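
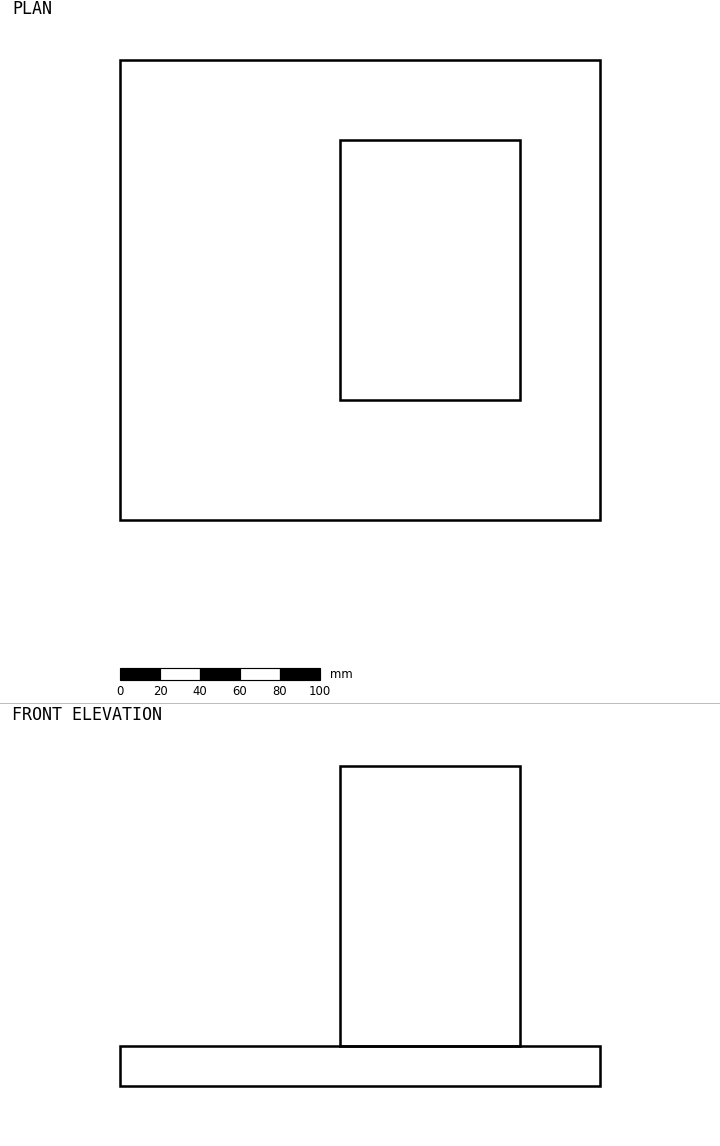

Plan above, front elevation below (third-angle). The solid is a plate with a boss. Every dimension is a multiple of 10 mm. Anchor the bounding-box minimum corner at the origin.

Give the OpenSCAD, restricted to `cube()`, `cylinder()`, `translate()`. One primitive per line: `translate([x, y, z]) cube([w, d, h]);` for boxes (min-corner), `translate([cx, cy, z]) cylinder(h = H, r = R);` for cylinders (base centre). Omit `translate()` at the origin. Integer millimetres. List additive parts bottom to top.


cube([240, 230, 20]);
translate([110, 60, 20]) cube([90, 130, 140]);


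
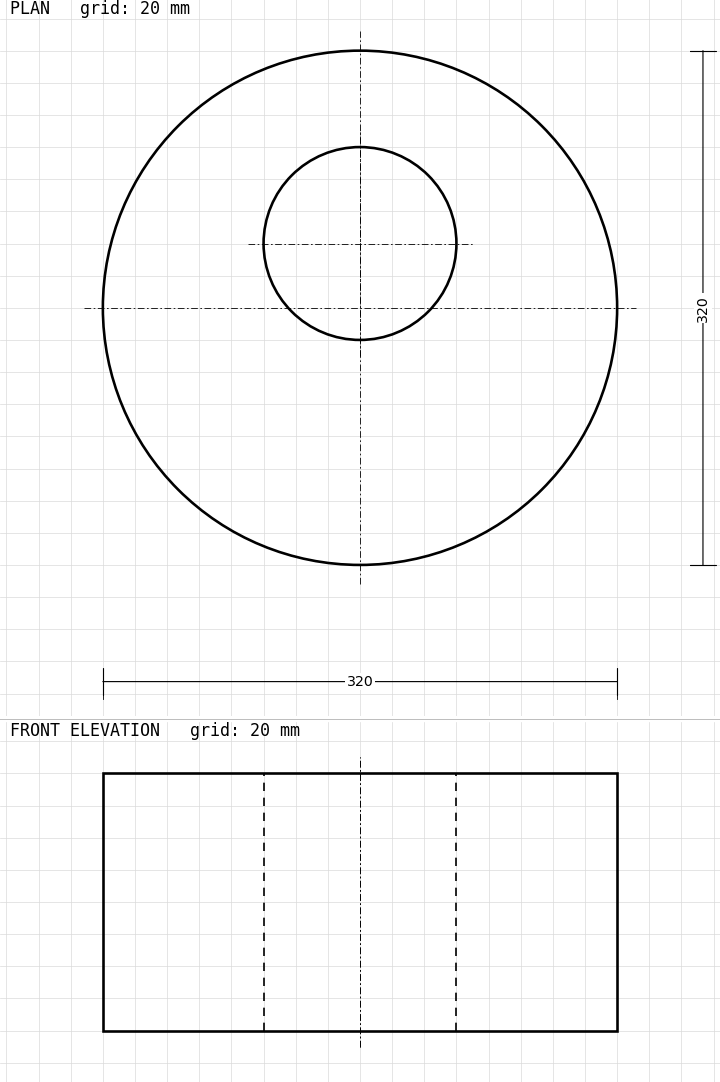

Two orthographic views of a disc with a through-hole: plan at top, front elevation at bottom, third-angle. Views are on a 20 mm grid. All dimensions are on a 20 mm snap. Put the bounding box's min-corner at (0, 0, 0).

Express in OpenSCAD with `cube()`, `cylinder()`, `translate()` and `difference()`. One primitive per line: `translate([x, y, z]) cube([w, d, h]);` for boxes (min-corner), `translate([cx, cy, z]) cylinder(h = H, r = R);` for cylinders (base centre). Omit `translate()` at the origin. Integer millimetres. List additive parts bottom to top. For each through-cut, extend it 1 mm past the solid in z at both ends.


difference() {
  translate([160, 160, 0]) cylinder(h = 160, r = 160);
  translate([160, 200, -1]) cylinder(h = 162, r = 60);
}


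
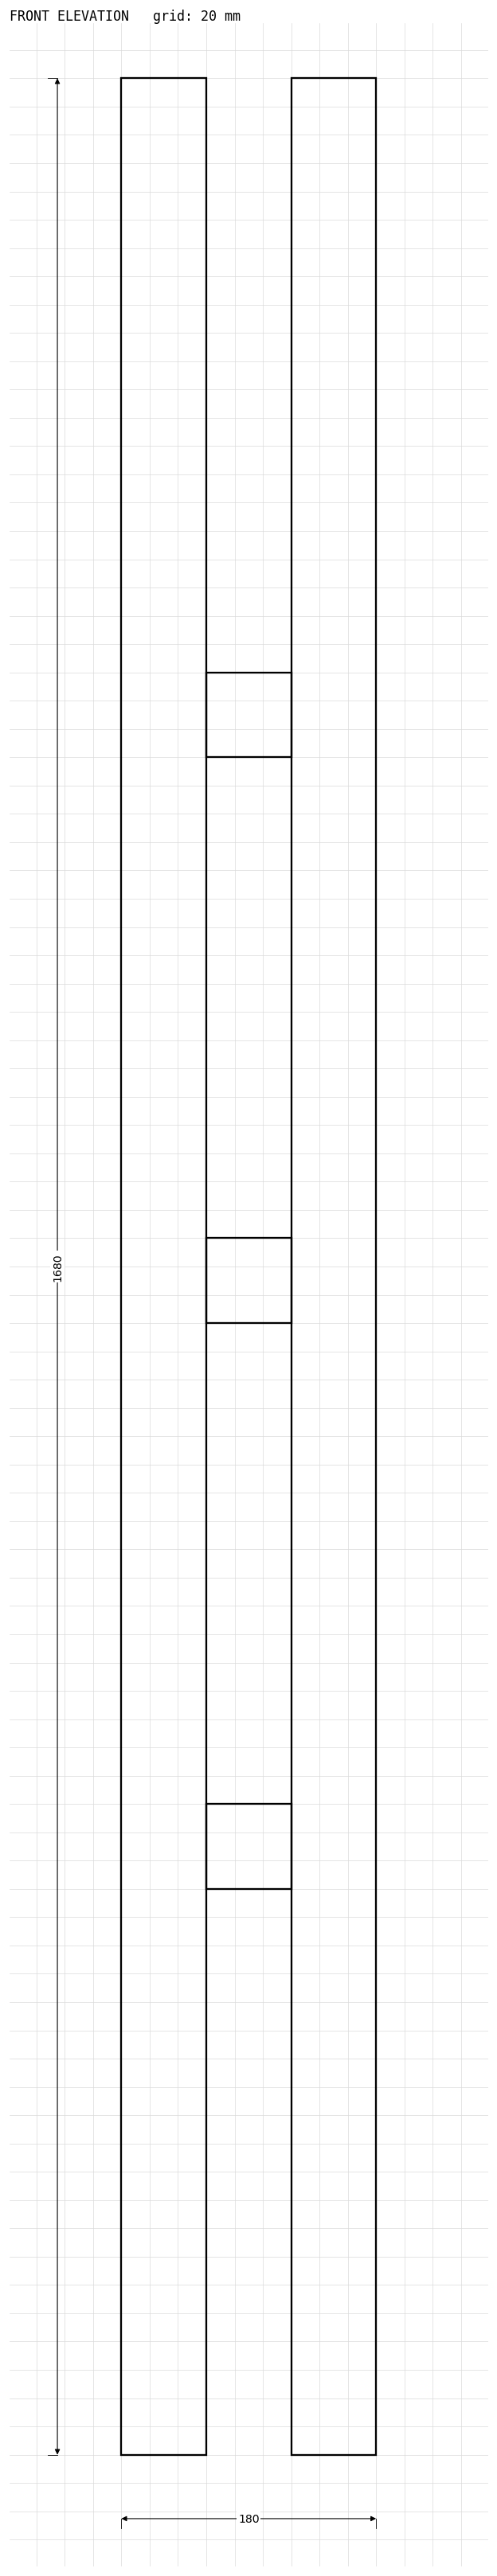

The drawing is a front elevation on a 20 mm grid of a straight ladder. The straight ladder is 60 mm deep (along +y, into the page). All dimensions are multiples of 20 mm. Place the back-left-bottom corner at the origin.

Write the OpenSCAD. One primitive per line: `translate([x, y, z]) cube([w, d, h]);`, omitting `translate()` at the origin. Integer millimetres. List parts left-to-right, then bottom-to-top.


cube([60, 60, 1680]);
translate([60, 0, 400]) cube([60, 60, 60]);
translate([60, 0, 800]) cube([60, 60, 60]);
translate([60, 0, 1200]) cube([60, 60, 60]);
translate([120, 0, 0]) cube([60, 60, 1680]);


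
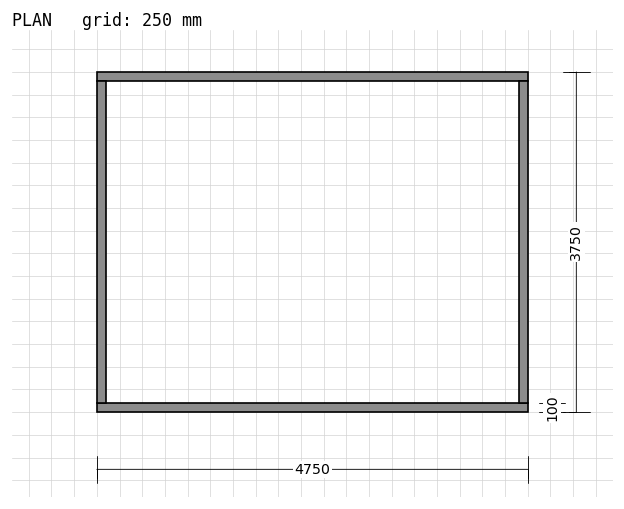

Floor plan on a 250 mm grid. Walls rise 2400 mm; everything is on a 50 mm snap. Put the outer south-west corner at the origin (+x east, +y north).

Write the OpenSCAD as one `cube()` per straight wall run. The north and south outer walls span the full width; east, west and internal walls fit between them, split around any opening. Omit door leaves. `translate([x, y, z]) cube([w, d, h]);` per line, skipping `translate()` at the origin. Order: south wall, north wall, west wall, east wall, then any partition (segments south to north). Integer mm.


cube([4750, 100, 2400]);
translate([0, 3650, 0]) cube([4750, 100, 2400]);
translate([0, 100, 0]) cube([100, 3550, 2400]);
translate([4650, 100, 0]) cube([100, 3550, 2400]);


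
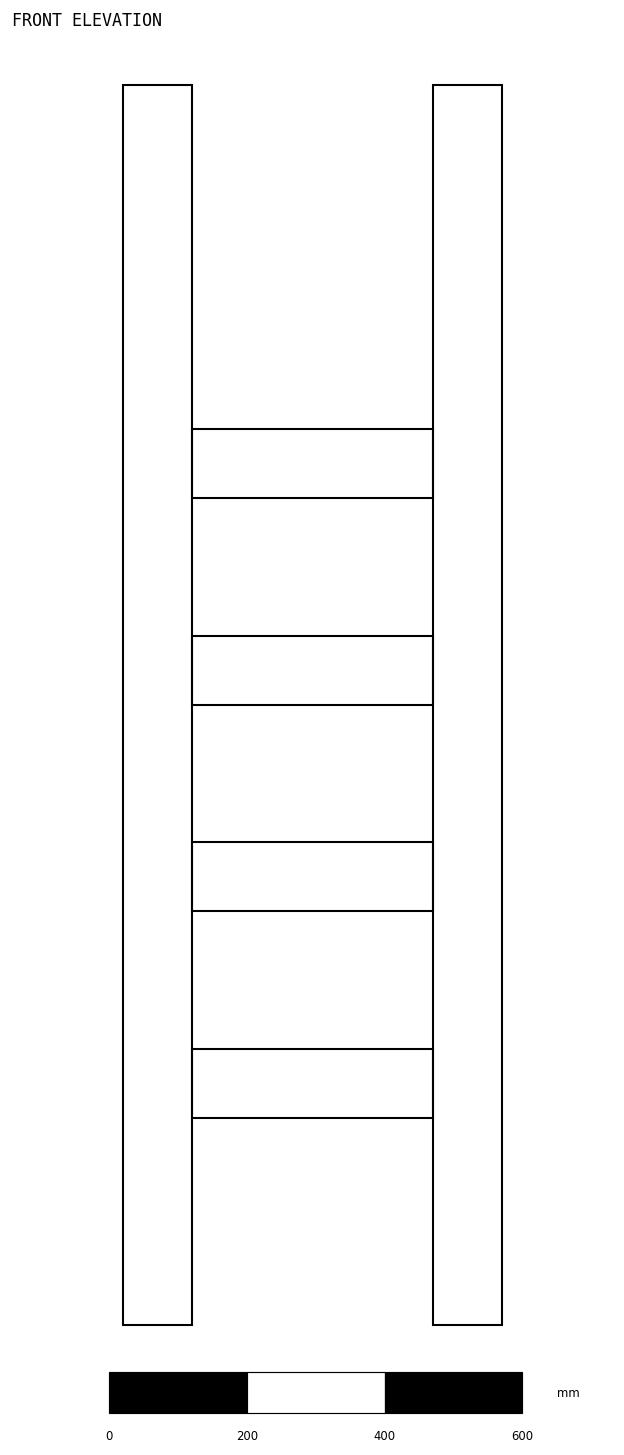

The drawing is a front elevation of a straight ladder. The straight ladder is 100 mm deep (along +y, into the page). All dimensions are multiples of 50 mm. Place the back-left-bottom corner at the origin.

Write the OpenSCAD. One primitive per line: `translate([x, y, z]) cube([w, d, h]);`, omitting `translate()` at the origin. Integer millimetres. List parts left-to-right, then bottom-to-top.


cube([100, 100, 1800]);
translate([100, 0, 300]) cube([350, 100, 100]);
translate([100, 0, 600]) cube([350, 100, 100]);
translate([100, 0, 900]) cube([350, 100, 100]);
translate([100, 0, 1200]) cube([350, 100, 100]);
translate([450, 0, 0]) cube([100, 100, 1800]);


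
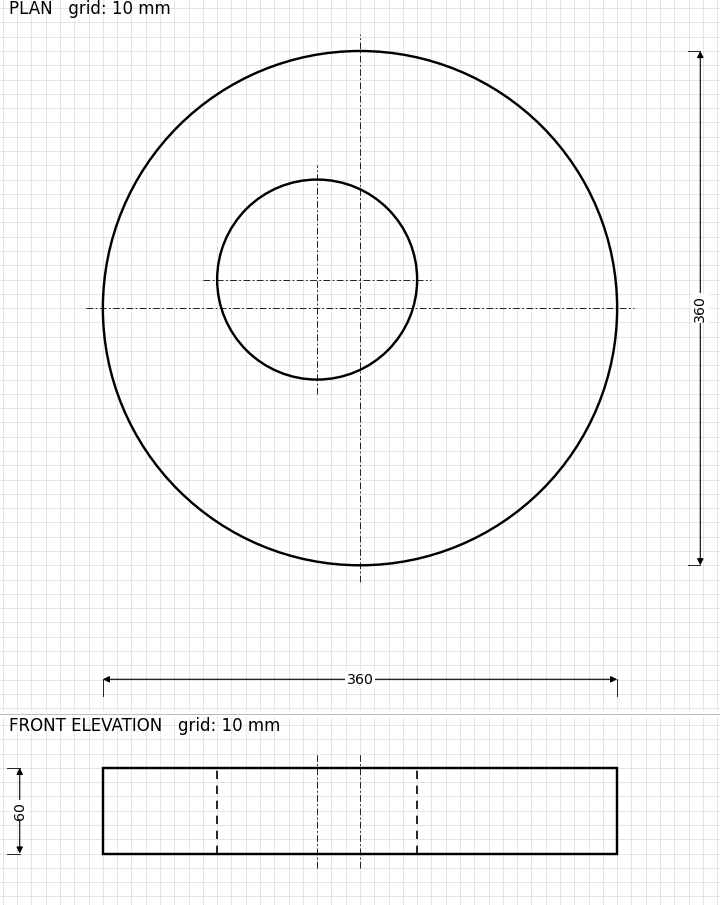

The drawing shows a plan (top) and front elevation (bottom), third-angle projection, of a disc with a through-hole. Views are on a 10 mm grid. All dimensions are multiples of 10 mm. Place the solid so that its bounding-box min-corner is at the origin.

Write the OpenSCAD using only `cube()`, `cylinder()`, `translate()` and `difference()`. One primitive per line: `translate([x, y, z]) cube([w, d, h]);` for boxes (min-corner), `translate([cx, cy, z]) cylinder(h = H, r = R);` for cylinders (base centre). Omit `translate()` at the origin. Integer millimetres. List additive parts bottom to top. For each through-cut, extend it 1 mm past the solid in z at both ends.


difference() {
  translate([180, 180, 0]) cylinder(h = 60, r = 180);
  translate([150, 200, -1]) cylinder(h = 62, r = 70);
}


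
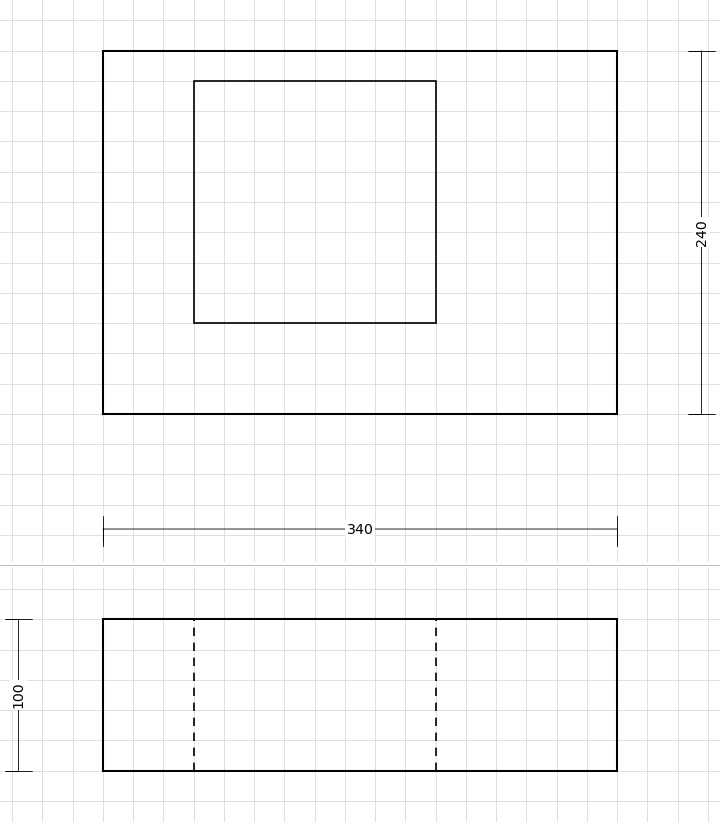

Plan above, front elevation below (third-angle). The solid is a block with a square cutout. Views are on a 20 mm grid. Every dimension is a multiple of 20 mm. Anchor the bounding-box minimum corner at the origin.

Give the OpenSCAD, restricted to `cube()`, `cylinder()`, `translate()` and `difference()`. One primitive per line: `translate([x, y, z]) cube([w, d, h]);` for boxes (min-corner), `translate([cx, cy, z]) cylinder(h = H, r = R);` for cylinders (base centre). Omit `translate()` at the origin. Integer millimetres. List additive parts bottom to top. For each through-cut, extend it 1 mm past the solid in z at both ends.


difference() {
  cube([340, 240, 100]);
  translate([60, 60, -1]) cube([160, 160, 102]);
}


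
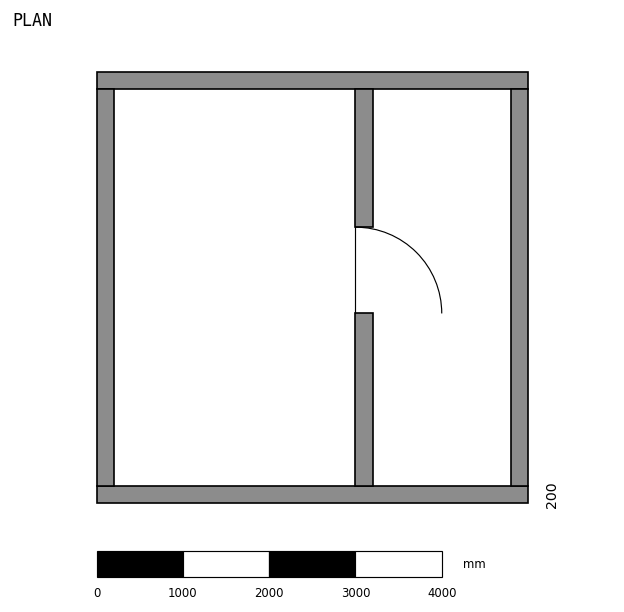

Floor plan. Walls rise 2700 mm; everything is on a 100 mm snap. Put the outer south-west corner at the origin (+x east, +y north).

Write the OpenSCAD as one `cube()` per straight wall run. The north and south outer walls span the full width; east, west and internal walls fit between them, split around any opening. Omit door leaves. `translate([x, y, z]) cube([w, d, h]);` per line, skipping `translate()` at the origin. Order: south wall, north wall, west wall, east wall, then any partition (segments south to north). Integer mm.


cube([5000, 200, 2700]);
translate([0, 4800, 0]) cube([5000, 200, 2700]);
translate([0, 200, 0]) cube([200, 4600, 2700]);
translate([4800, 200, 0]) cube([200, 4600, 2700]);
translate([3000, 200, 0]) cube([200, 2000, 2700]);
translate([3000, 3200, 0]) cube([200, 1600, 2700]);


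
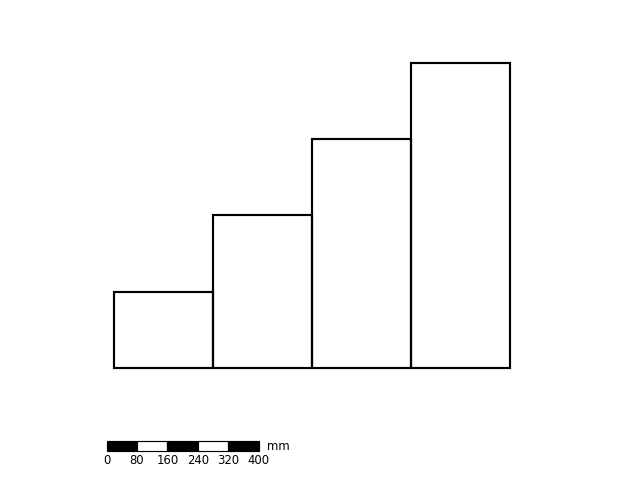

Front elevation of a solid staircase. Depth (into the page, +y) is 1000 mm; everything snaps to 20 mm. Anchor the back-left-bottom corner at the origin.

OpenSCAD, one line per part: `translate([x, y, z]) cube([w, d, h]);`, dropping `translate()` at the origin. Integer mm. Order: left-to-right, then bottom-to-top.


cube([260, 1000, 200]);
translate([260, 0, 0]) cube([260, 1000, 400]);
translate([520, 0, 0]) cube([260, 1000, 600]);
translate([780, 0, 0]) cube([260, 1000, 800]);


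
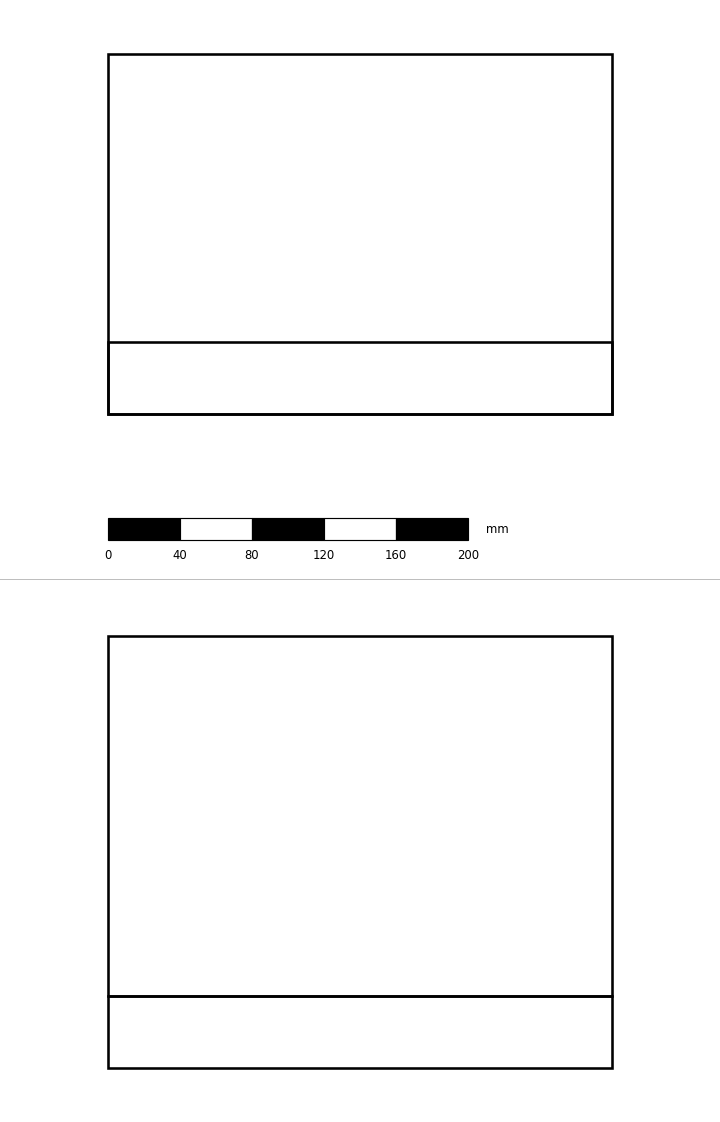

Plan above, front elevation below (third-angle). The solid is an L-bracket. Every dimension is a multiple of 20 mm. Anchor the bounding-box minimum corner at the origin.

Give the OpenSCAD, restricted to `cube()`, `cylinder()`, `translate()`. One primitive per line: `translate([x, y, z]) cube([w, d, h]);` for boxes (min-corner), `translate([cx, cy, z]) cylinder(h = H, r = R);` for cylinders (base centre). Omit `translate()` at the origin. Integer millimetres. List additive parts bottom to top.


cube([280, 200, 40]);
translate([0, 0, 40]) cube([280, 40, 200]);


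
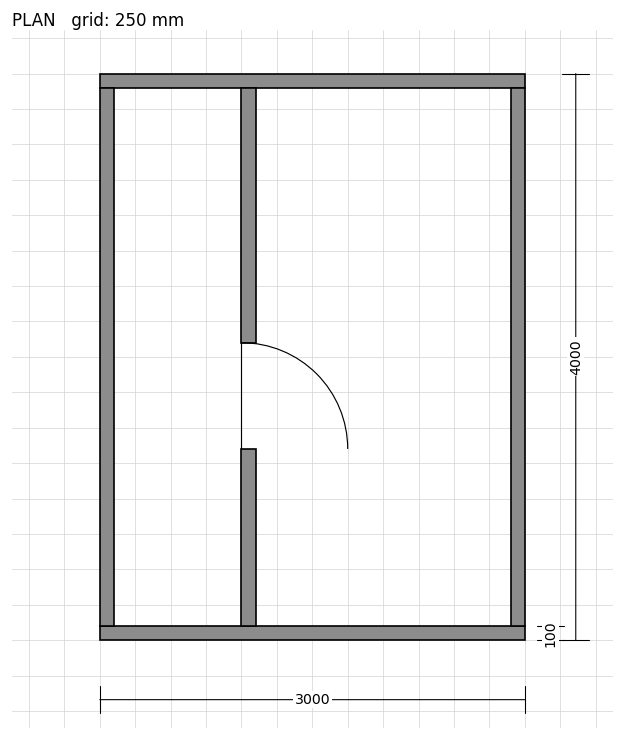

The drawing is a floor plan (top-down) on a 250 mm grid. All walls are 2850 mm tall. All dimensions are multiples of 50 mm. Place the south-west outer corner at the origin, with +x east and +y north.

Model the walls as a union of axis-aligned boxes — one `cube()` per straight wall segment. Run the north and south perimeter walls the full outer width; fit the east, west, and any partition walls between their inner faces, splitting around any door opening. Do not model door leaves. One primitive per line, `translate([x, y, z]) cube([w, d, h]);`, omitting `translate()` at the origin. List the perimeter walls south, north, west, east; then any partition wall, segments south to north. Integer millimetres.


cube([3000, 100, 2850]);
translate([0, 3900, 0]) cube([3000, 100, 2850]);
translate([0, 100, 0]) cube([100, 3800, 2850]);
translate([2900, 100, 0]) cube([100, 3800, 2850]);
translate([1000, 100, 0]) cube([100, 1250, 2850]);
translate([1000, 2100, 0]) cube([100, 1800, 2850]);


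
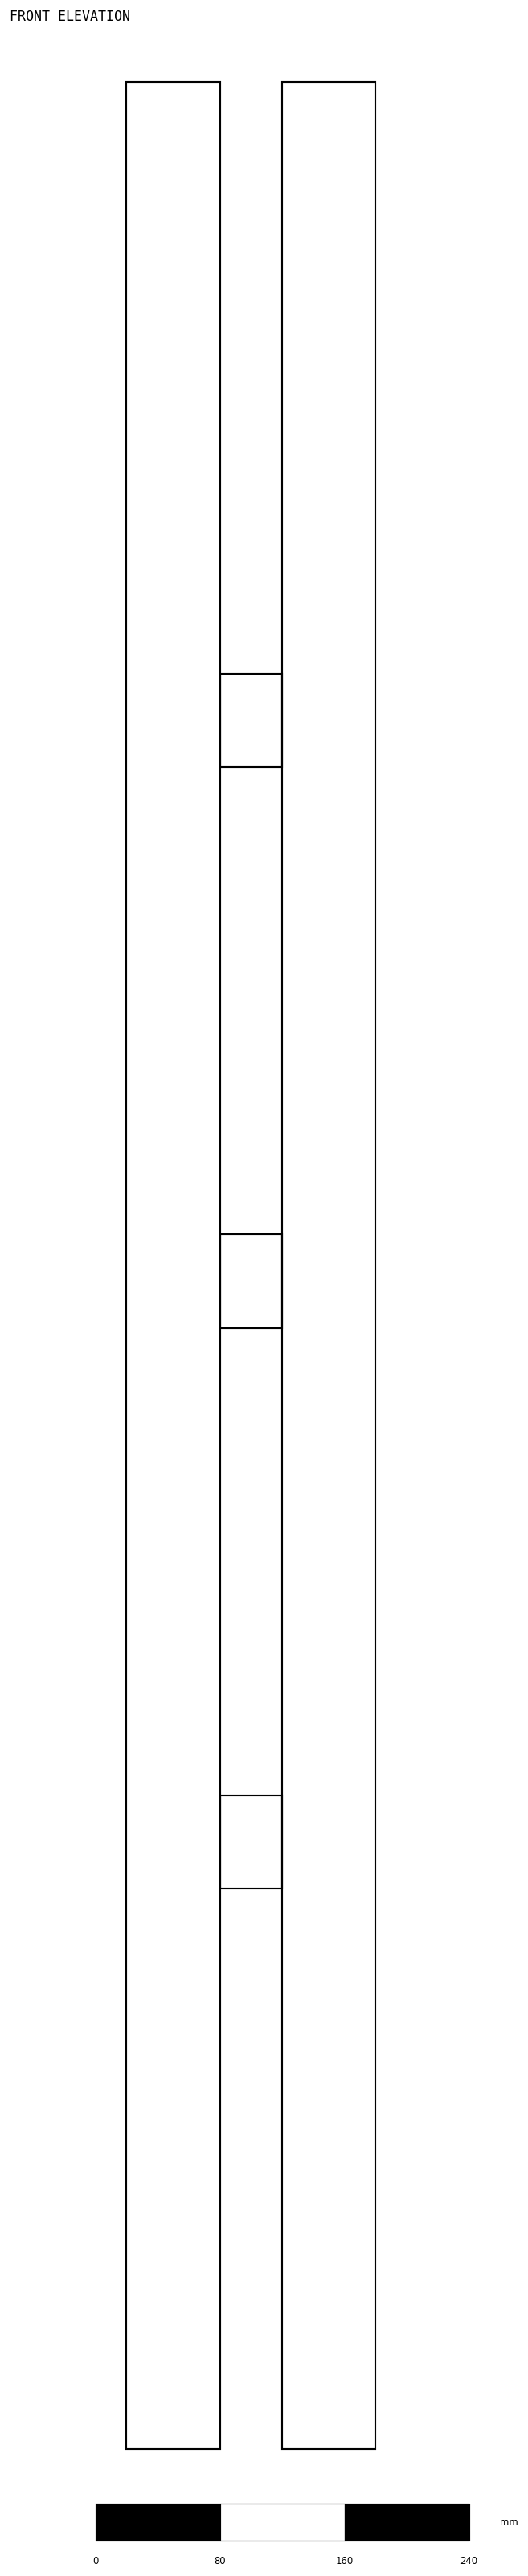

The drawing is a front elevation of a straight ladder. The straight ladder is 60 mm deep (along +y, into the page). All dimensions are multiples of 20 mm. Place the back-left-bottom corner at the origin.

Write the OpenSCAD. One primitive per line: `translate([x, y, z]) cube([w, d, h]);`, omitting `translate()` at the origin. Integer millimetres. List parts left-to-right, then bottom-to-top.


cube([60, 60, 1520]);
translate([60, 0, 360]) cube([40, 60, 60]);
translate([60, 0, 720]) cube([40, 60, 60]);
translate([60, 0, 1080]) cube([40, 60, 60]);
translate([100, 0, 0]) cube([60, 60, 1520]);


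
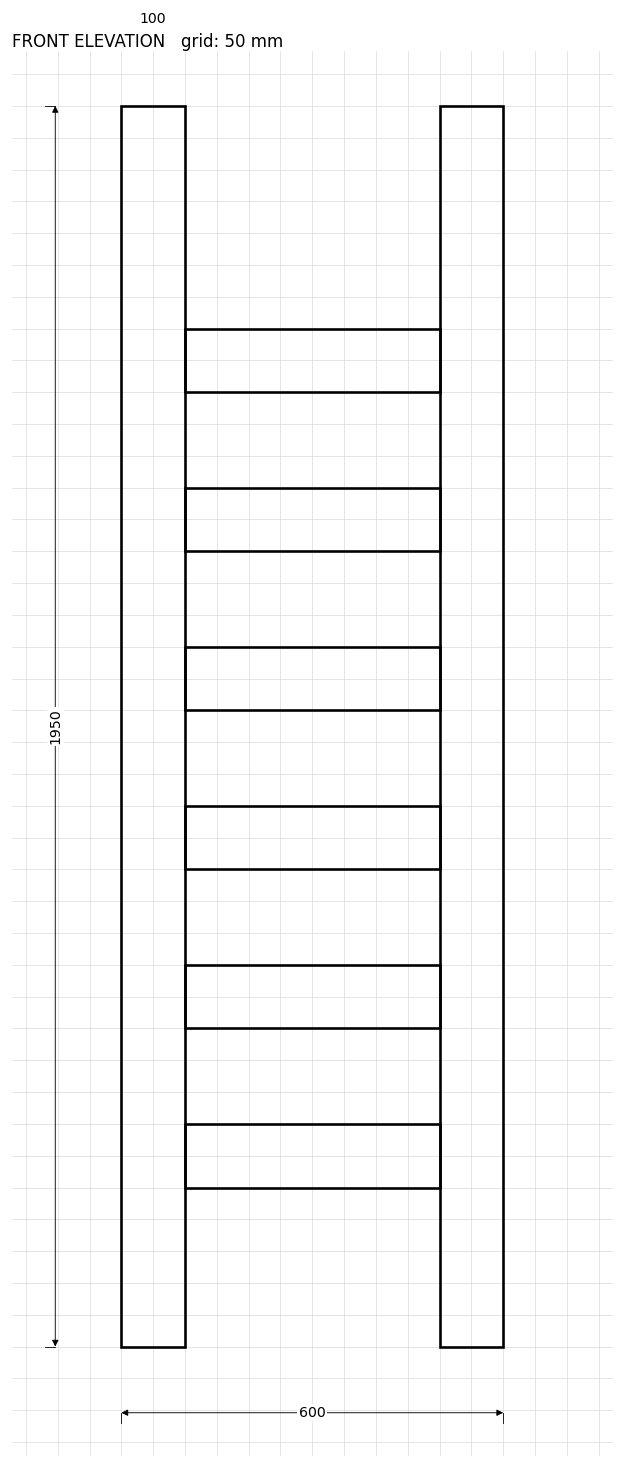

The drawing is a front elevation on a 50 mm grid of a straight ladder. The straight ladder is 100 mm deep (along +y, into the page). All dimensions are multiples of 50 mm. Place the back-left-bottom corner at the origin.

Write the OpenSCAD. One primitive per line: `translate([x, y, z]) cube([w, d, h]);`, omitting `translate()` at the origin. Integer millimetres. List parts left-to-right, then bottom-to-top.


cube([100, 100, 1950]);
translate([100, 0, 250]) cube([400, 100, 100]);
translate([100, 0, 500]) cube([400, 100, 100]);
translate([100, 0, 750]) cube([400, 100, 100]);
translate([100, 0, 1000]) cube([400, 100, 100]);
translate([100, 0, 1250]) cube([400, 100, 100]);
translate([100, 0, 1500]) cube([400, 100, 100]);
translate([500, 0, 0]) cube([100, 100, 1950]);


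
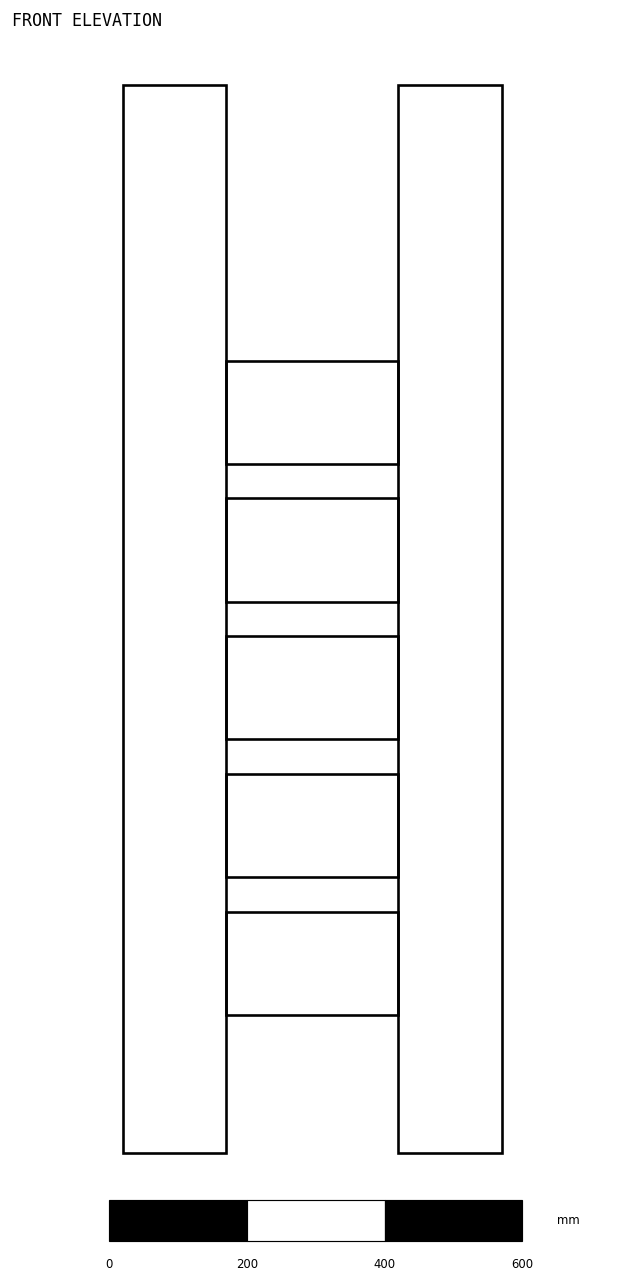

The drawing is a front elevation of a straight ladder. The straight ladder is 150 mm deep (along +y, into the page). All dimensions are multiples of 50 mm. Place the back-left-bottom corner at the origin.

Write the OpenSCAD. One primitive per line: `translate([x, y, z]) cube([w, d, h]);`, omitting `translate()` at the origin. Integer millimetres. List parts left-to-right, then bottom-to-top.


cube([150, 150, 1550]);
translate([150, 0, 200]) cube([250, 150, 150]);
translate([150, 0, 400]) cube([250, 150, 150]);
translate([150, 0, 600]) cube([250, 150, 150]);
translate([150, 0, 800]) cube([250, 150, 150]);
translate([150, 0, 1000]) cube([250, 150, 150]);
translate([400, 0, 0]) cube([150, 150, 1550]);


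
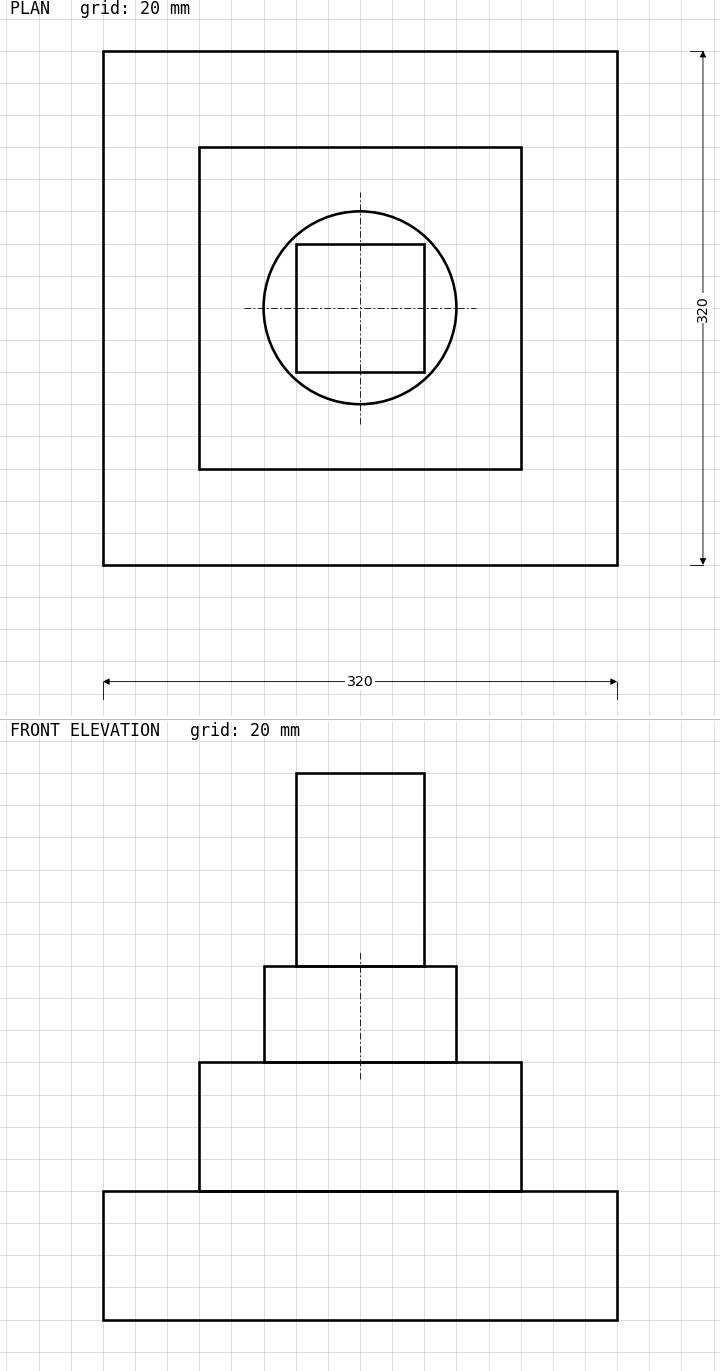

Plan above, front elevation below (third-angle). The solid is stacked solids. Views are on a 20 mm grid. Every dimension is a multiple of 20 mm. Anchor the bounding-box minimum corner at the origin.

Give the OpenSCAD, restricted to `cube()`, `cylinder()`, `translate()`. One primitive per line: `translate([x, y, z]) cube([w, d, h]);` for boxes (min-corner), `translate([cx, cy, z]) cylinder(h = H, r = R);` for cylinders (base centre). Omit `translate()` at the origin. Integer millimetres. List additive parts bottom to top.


cube([320, 320, 80]);
translate([60, 60, 80]) cube([200, 200, 80]);
translate([160, 160, 160]) cylinder(h = 60, r = 60);
translate([120, 120, 220]) cube([80, 80, 120]);


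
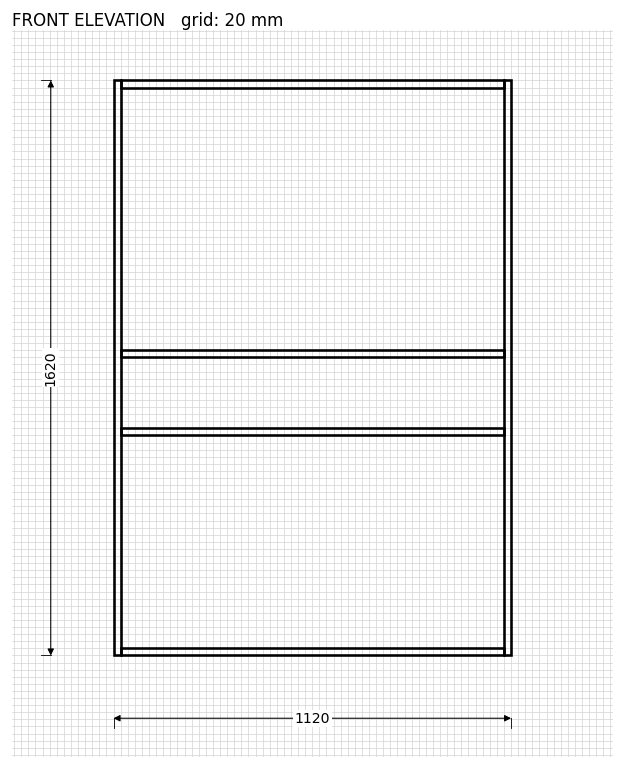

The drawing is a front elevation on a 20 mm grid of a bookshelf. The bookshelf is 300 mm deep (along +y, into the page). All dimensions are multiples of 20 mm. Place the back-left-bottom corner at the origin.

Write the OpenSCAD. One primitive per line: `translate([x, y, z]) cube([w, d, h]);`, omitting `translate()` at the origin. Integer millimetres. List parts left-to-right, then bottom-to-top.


cube([20, 300, 1620]);
translate([20, 0, 0]) cube([1080, 300, 20]);
translate([20, 0, 620]) cube([1080, 300, 20]);
translate([20, 0, 840]) cube([1080, 300, 20]);
translate([20, 0, 1600]) cube([1080, 300, 20]);
translate([1100, 0, 0]) cube([20, 300, 1620]);


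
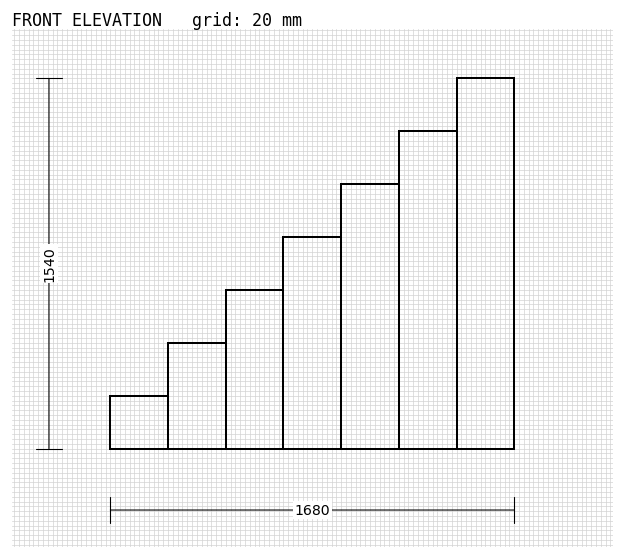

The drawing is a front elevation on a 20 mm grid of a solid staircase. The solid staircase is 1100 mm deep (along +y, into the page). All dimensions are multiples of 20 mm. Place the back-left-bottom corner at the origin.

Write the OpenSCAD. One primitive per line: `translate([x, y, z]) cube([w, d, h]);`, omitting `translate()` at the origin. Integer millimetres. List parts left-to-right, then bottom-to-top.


cube([240, 1100, 220]);
translate([240, 0, 0]) cube([240, 1100, 440]);
translate([480, 0, 0]) cube([240, 1100, 660]);
translate([720, 0, 0]) cube([240, 1100, 880]);
translate([960, 0, 0]) cube([240, 1100, 1100]);
translate([1200, 0, 0]) cube([240, 1100, 1320]);
translate([1440, 0, 0]) cube([240, 1100, 1540]);


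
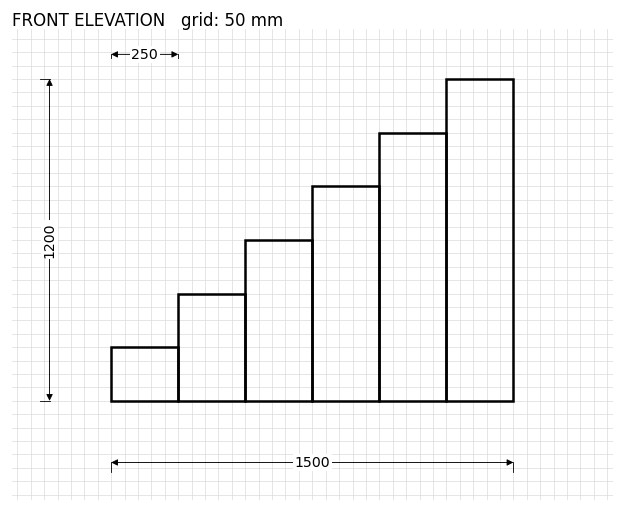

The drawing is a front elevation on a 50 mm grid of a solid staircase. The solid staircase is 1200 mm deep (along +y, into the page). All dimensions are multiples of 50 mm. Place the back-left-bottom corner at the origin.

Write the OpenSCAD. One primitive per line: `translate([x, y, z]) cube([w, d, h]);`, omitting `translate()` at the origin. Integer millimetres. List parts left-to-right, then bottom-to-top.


cube([250, 1200, 200]);
translate([250, 0, 0]) cube([250, 1200, 400]);
translate([500, 0, 0]) cube([250, 1200, 600]);
translate([750, 0, 0]) cube([250, 1200, 800]);
translate([1000, 0, 0]) cube([250, 1200, 1000]);
translate([1250, 0, 0]) cube([250, 1200, 1200]);


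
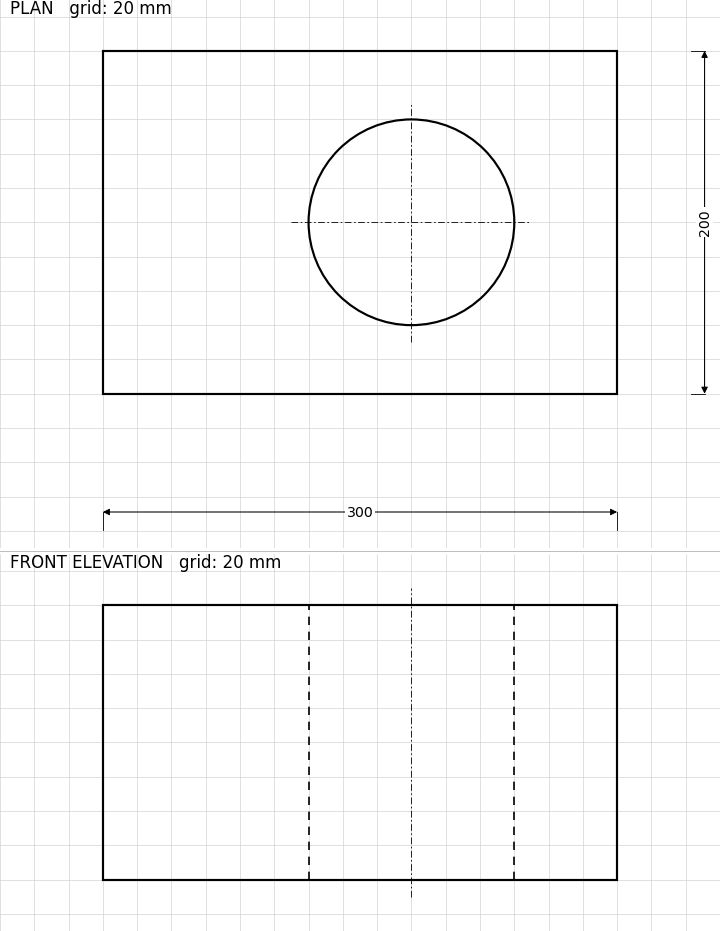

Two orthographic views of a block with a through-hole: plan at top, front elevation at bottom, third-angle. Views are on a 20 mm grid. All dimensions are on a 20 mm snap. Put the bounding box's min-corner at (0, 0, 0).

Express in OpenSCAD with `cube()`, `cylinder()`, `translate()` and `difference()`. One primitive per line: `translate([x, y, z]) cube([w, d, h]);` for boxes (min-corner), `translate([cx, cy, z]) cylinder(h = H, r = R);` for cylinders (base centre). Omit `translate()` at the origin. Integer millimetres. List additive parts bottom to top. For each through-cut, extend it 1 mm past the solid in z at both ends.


difference() {
  cube([300, 200, 160]);
  translate([180, 100, -1]) cylinder(h = 162, r = 60);
}


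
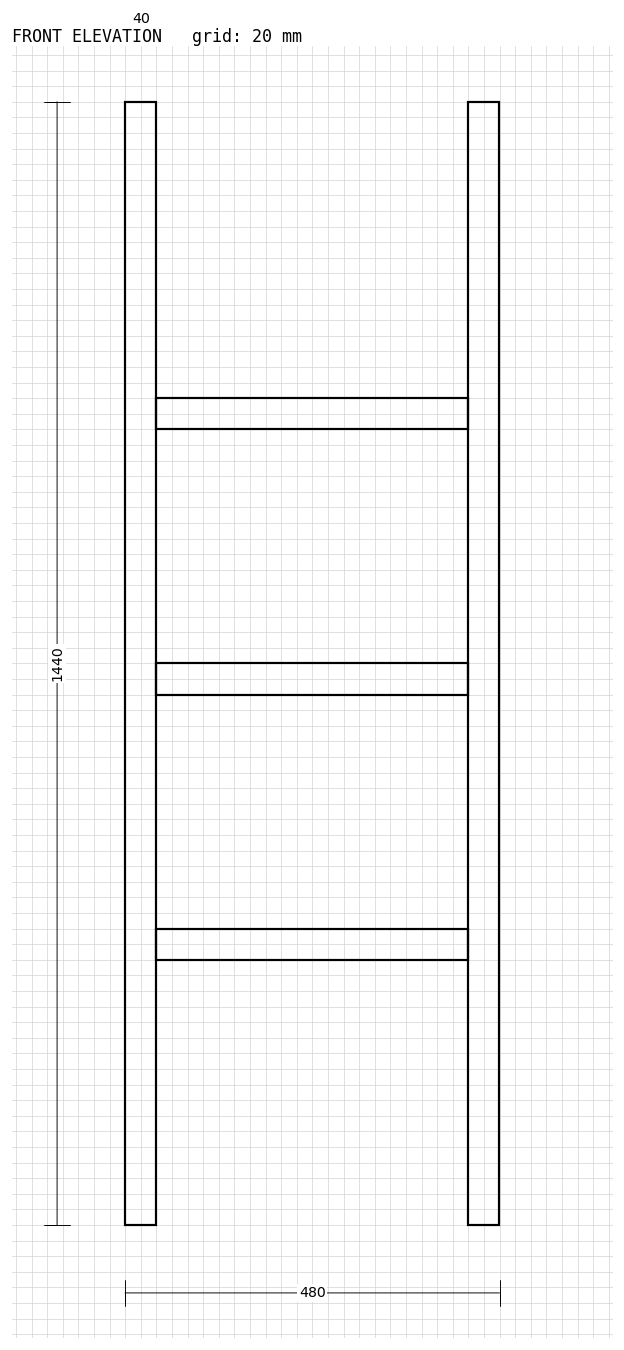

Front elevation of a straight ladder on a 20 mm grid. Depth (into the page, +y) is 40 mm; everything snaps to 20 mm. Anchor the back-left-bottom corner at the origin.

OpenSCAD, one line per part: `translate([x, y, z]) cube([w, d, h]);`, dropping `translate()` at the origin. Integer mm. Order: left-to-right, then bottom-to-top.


cube([40, 40, 1440]);
translate([40, 0, 340]) cube([400, 40, 40]);
translate([40, 0, 680]) cube([400, 40, 40]);
translate([40, 0, 1020]) cube([400, 40, 40]);
translate([440, 0, 0]) cube([40, 40, 1440]);


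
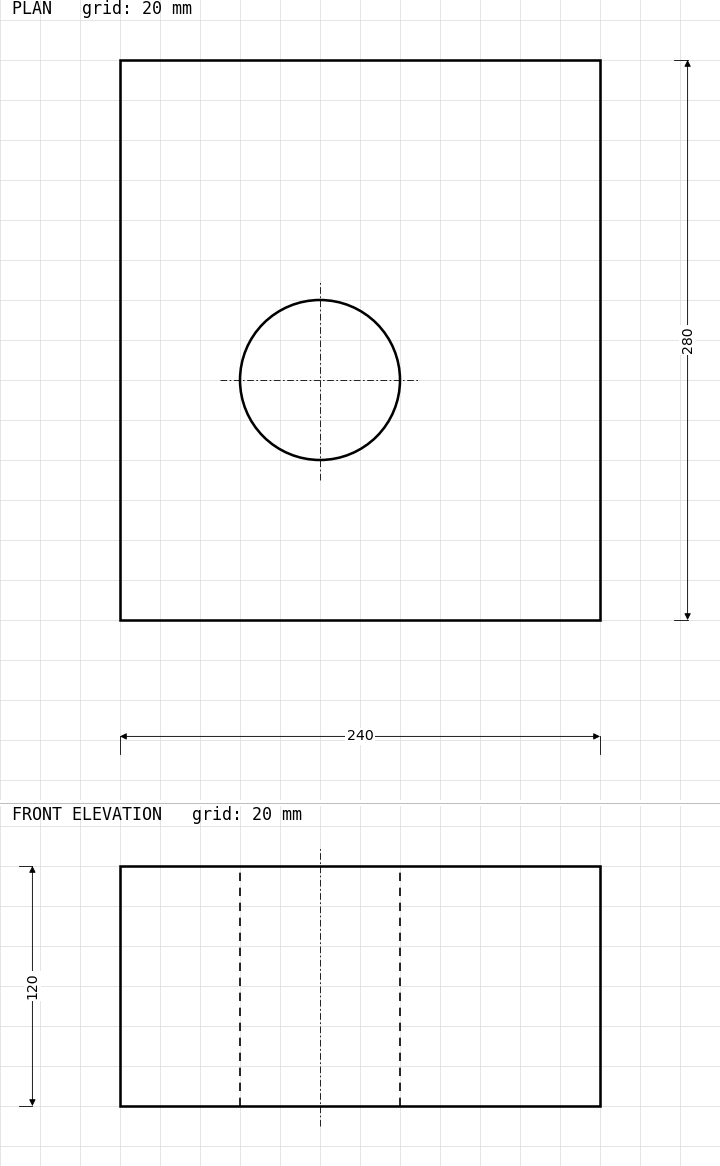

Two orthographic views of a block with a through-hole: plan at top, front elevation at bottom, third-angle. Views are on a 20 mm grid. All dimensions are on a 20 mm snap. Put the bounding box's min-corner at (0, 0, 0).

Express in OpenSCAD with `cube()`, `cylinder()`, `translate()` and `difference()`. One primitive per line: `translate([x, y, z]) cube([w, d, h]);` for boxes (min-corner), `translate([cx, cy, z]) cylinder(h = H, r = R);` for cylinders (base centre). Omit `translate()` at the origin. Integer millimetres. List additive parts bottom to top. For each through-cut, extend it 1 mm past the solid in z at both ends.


difference() {
  cube([240, 280, 120]);
  translate([100, 120, -1]) cylinder(h = 122, r = 40);
}


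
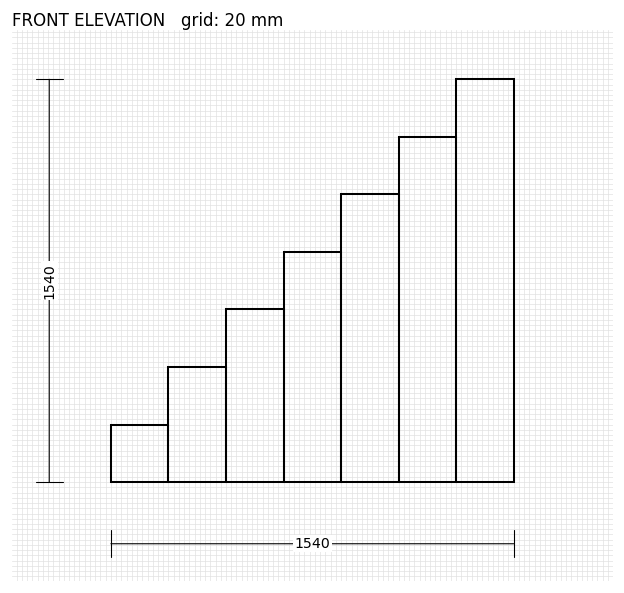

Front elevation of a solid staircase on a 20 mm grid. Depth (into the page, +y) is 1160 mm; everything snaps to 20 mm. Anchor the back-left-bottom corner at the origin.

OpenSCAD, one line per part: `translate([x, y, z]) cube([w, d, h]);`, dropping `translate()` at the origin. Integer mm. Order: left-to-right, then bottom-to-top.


cube([220, 1160, 220]);
translate([220, 0, 0]) cube([220, 1160, 440]);
translate([440, 0, 0]) cube([220, 1160, 660]);
translate([660, 0, 0]) cube([220, 1160, 880]);
translate([880, 0, 0]) cube([220, 1160, 1100]);
translate([1100, 0, 0]) cube([220, 1160, 1320]);
translate([1320, 0, 0]) cube([220, 1160, 1540]);


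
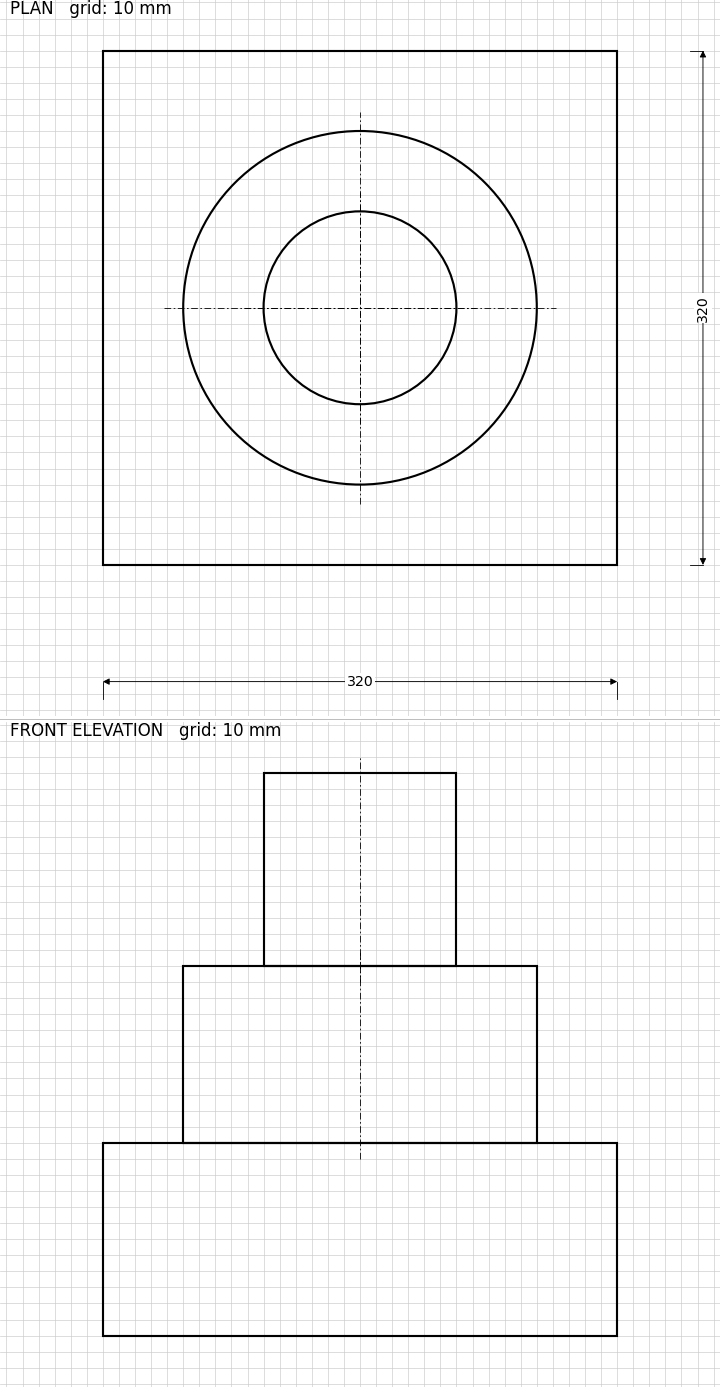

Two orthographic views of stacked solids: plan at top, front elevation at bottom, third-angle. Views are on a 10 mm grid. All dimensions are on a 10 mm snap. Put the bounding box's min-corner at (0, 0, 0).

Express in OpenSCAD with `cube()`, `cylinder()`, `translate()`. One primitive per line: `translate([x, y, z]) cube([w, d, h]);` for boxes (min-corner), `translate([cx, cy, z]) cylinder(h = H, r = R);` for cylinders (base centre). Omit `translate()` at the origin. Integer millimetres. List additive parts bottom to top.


cube([320, 320, 120]);
translate([160, 160, 120]) cylinder(h = 110, r = 110);
translate([160, 160, 230]) cylinder(h = 120, r = 60);


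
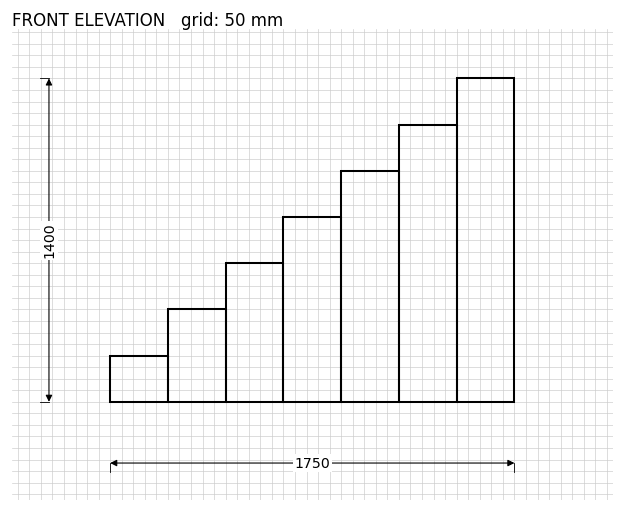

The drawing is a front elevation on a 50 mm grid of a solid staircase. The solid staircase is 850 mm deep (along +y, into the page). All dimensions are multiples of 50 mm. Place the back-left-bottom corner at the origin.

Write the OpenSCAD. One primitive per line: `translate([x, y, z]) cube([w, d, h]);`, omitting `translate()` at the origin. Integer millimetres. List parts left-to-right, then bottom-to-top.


cube([250, 850, 200]);
translate([250, 0, 0]) cube([250, 850, 400]);
translate([500, 0, 0]) cube([250, 850, 600]);
translate([750, 0, 0]) cube([250, 850, 800]);
translate([1000, 0, 0]) cube([250, 850, 1000]);
translate([1250, 0, 0]) cube([250, 850, 1200]);
translate([1500, 0, 0]) cube([250, 850, 1400]);


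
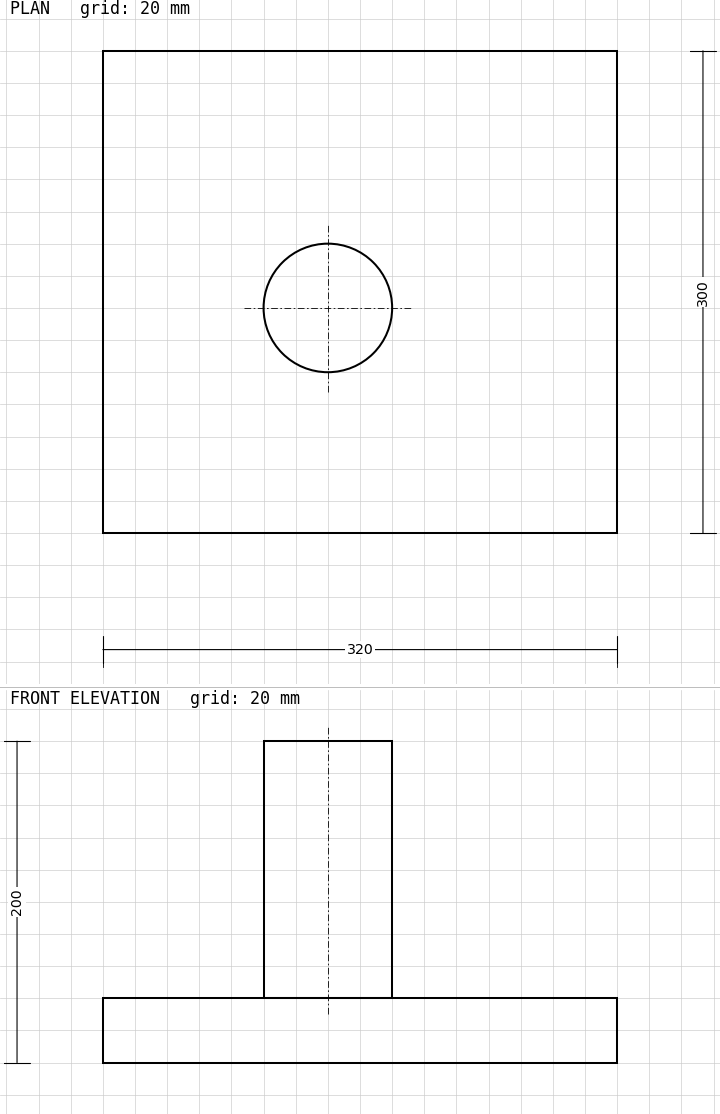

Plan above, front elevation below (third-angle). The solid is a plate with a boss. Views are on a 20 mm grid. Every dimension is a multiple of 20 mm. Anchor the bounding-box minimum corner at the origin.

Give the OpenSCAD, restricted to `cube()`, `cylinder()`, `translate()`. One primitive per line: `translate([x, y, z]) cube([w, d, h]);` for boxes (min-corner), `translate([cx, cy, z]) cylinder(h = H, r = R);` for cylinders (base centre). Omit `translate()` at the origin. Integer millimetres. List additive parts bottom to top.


cube([320, 300, 40]);
translate([140, 140, 40]) cylinder(h = 160, r = 40);


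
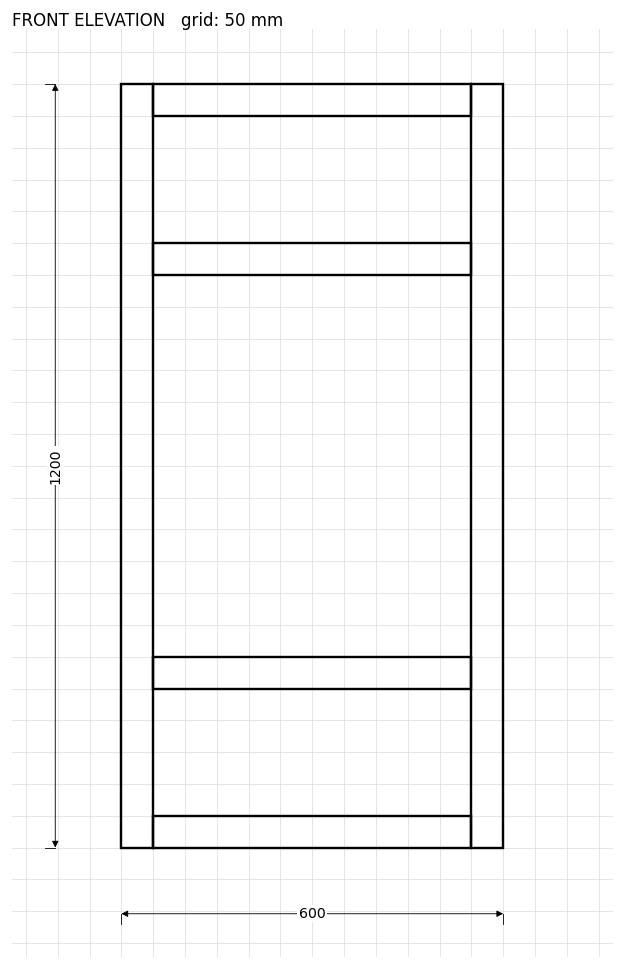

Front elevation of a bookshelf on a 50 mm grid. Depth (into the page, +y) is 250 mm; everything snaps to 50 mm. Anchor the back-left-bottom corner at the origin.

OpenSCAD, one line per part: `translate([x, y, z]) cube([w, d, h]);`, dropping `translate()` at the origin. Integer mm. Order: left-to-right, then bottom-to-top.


cube([50, 250, 1200]);
translate([50, 0, 0]) cube([500, 250, 50]);
translate([50, 0, 250]) cube([500, 250, 50]);
translate([50, 0, 900]) cube([500, 250, 50]);
translate([50, 0, 1150]) cube([500, 250, 50]);
translate([550, 0, 0]) cube([50, 250, 1200]);


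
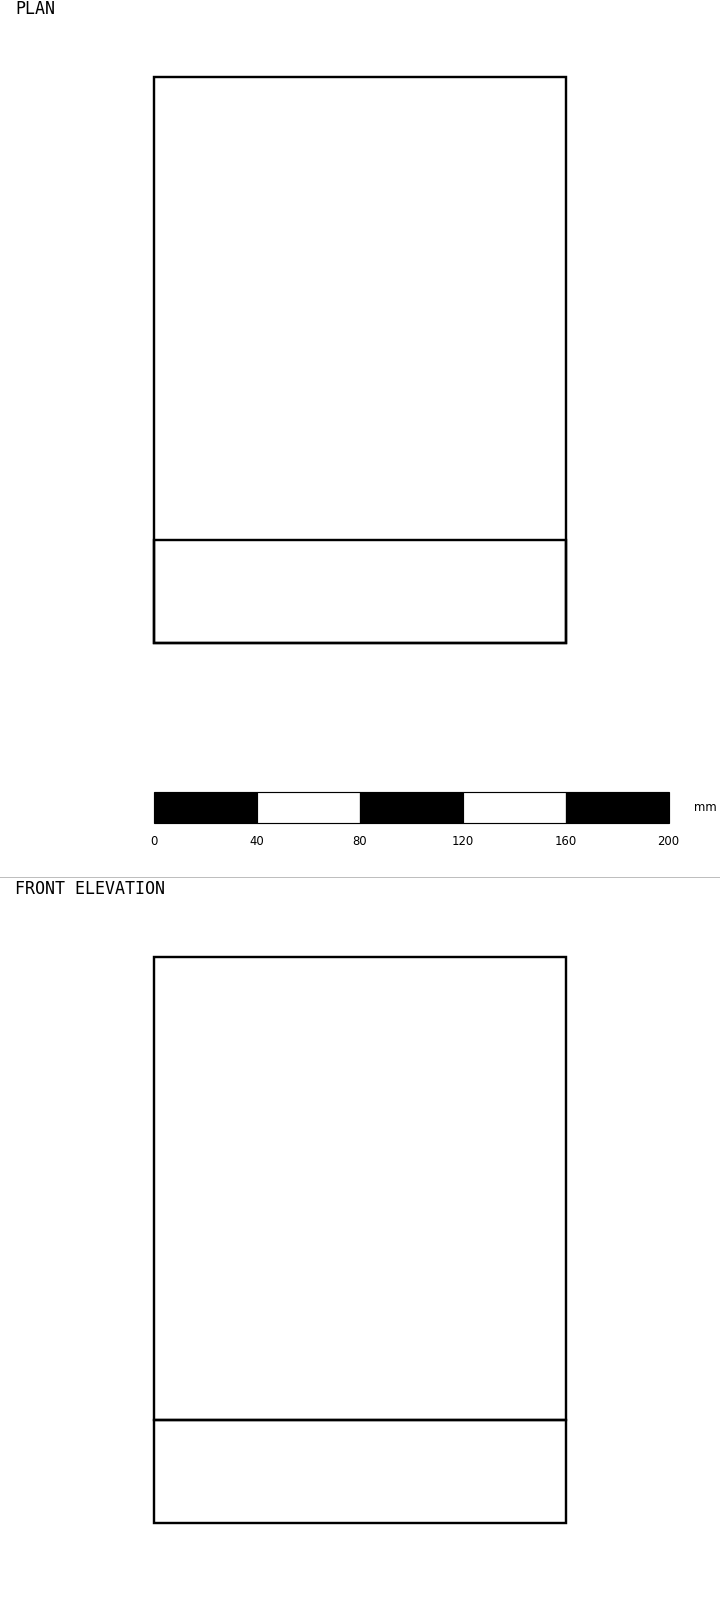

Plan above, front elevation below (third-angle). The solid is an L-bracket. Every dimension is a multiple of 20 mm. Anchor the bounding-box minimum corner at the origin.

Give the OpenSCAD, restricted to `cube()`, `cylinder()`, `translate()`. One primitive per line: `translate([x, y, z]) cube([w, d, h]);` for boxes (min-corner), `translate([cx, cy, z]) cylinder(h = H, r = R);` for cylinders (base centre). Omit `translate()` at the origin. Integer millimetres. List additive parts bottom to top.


cube([160, 220, 40]);
translate([0, 0, 40]) cube([160, 40, 180]);


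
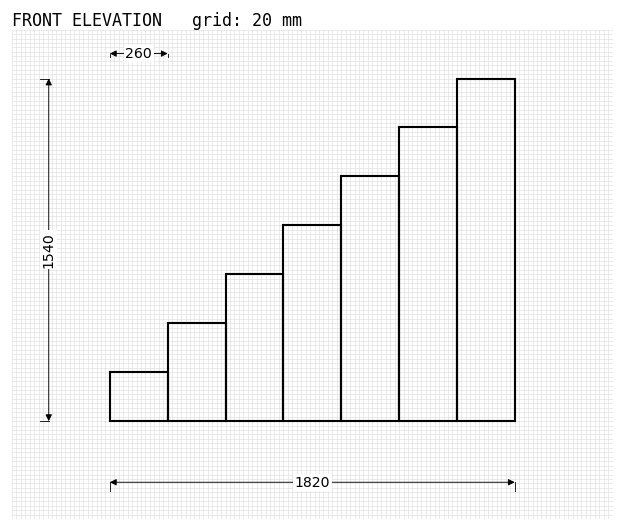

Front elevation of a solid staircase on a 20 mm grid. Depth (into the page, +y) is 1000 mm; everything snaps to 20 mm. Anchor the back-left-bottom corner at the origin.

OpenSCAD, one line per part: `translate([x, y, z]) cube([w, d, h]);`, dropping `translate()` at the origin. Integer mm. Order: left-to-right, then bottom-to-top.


cube([260, 1000, 220]);
translate([260, 0, 0]) cube([260, 1000, 440]);
translate([520, 0, 0]) cube([260, 1000, 660]);
translate([780, 0, 0]) cube([260, 1000, 880]);
translate([1040, 0, 0]) cube([260, 1000, 1100]);
translate([1300, 0, 0]) cube([260, 1000, 1320]);
translate([1560, 0, 0]) cube([260, 1000, 1540]);


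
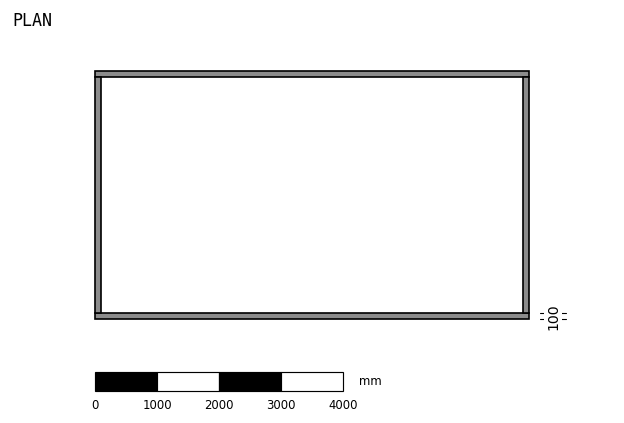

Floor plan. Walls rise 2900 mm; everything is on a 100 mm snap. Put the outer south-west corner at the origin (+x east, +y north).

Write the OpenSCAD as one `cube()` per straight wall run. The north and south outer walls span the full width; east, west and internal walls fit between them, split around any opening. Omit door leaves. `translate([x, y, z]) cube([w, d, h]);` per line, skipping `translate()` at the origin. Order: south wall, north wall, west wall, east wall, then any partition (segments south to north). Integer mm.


cube([7000, 100, 2900]);
translate([0, 3900, 0]) cube([7000, 100, 2900]);
translate([0, 100, 0]) cube([100, 3800, 2900]);
translate([6900, 100, 0]) cube([100, 3800, 2900]);


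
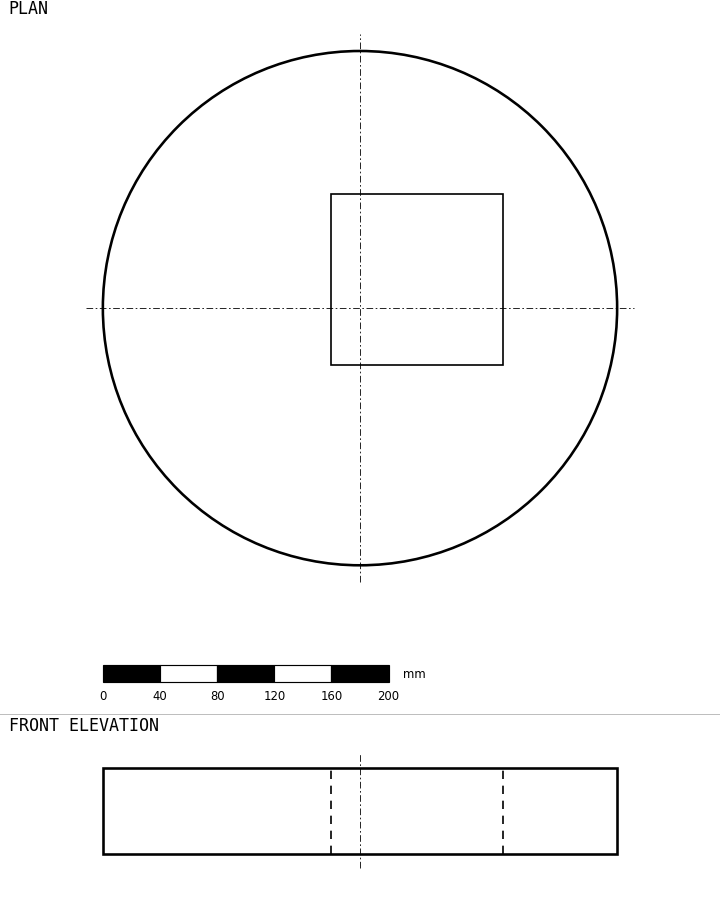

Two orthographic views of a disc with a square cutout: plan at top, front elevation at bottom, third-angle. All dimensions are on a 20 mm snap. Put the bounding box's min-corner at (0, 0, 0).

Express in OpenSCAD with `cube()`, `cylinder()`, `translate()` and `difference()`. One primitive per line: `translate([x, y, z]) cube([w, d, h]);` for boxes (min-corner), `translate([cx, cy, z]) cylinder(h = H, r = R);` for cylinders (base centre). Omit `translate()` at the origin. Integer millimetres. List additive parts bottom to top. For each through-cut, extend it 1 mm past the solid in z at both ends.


difference() {
  translate([180, 180, 0]) cylinder(h = 60, r = 180);
  translate([160, 140, -1]) cube([120, 120, 62]);
}


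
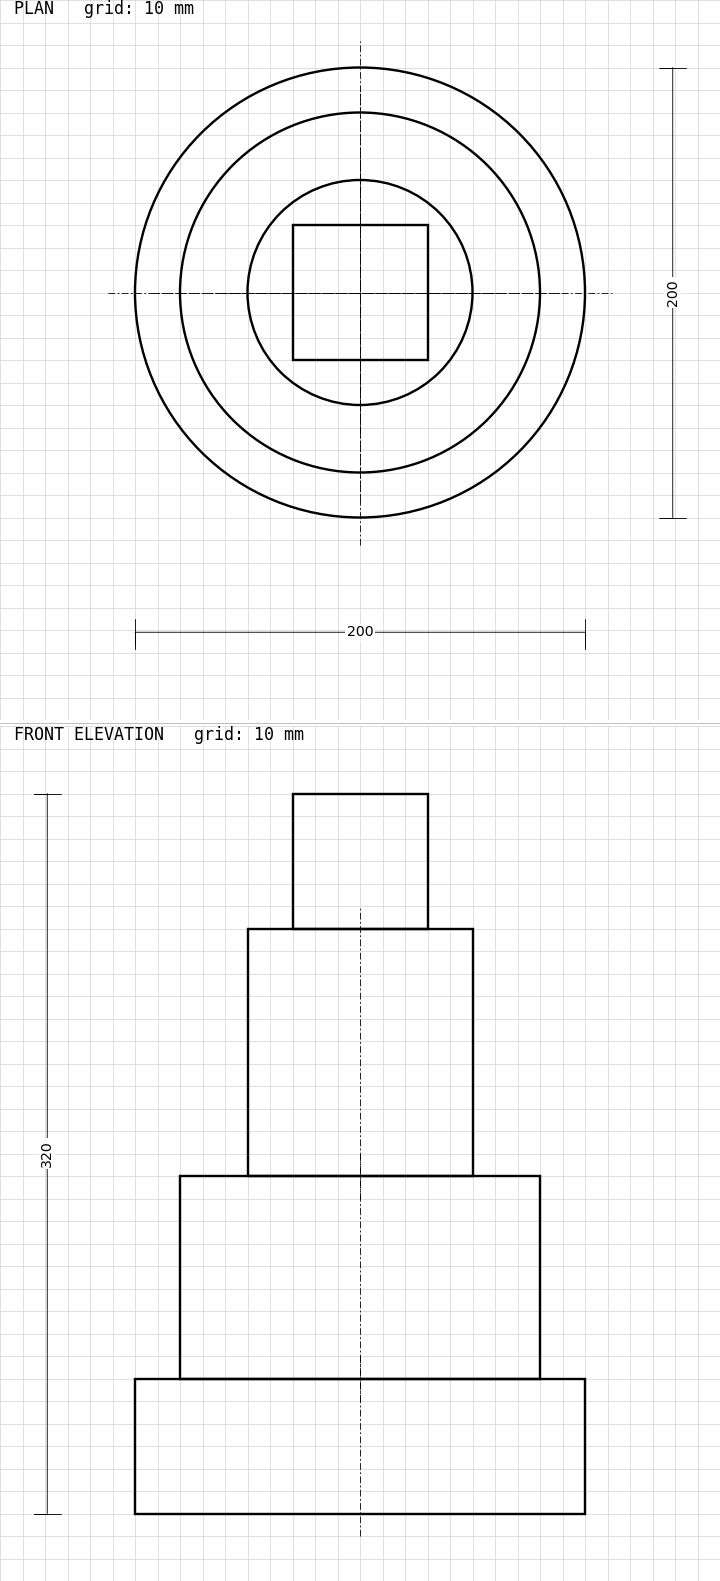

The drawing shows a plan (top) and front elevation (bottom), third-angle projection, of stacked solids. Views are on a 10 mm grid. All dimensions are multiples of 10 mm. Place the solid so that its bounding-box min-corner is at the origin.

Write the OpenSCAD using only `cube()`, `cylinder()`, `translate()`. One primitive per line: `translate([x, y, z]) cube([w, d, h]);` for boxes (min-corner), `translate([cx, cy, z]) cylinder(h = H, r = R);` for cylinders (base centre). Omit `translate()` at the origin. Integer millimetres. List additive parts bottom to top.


translate([100, 100, 0]) cylinder(h = 60, r = 100);
translate([100, 100, 60]) cylinder(h = 90, r = 80);
translate([100, 100, 150]) cylinder(h = 110, r = 50);
translate([70, 70, 260]) cube([60, 60, 60]);


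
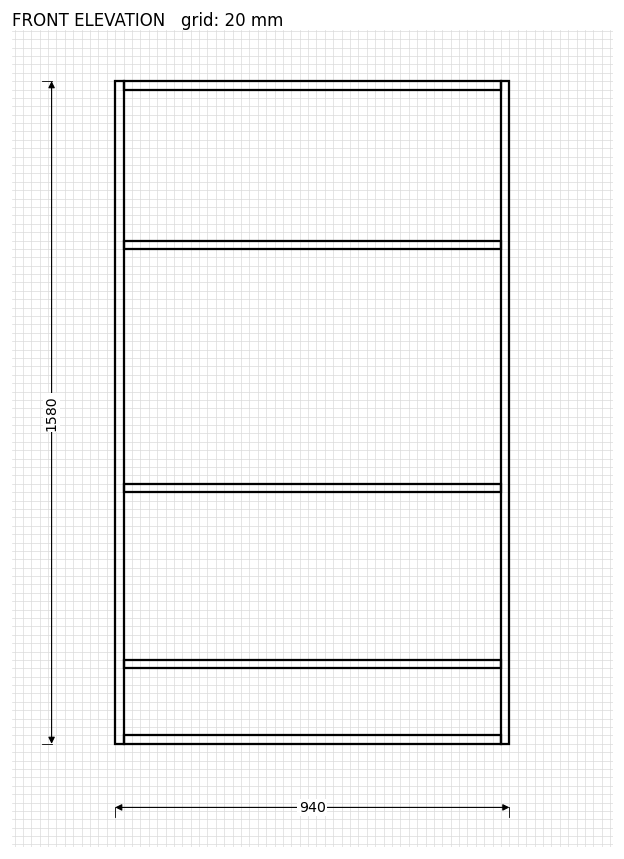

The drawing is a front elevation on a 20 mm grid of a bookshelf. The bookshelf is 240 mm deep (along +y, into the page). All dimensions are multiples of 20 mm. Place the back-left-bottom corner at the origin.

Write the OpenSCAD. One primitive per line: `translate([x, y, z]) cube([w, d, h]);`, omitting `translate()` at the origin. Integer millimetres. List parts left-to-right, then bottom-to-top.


cube([20, 240, 1580]);
translate([20, 0, 0]) cube([900, 240, 20]);
translate([20, 0, 180]) cube([900, 240, 20]);
translate([20, 0, 600]) cube([900, 240, 20]);
translate([20, 0, 1180]) cube([900, 240, 20]);
translate([20, 0, 1560]) cube([900, 240, 20]);
translate([920, 0, 0]) cube([20, 240, 1580]);


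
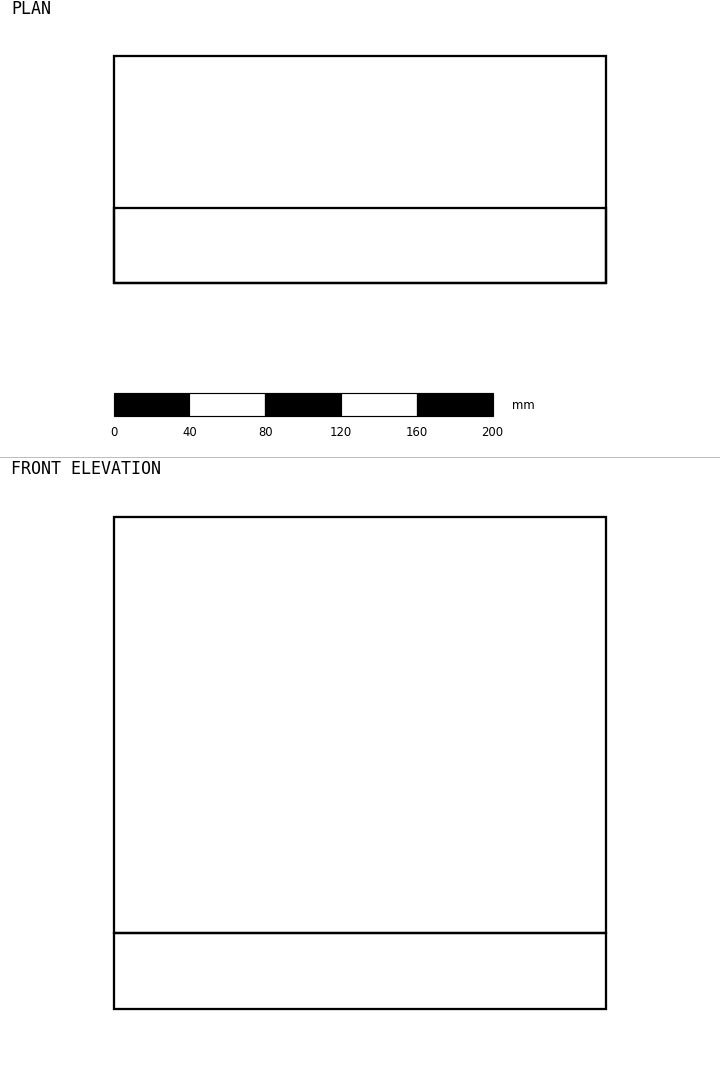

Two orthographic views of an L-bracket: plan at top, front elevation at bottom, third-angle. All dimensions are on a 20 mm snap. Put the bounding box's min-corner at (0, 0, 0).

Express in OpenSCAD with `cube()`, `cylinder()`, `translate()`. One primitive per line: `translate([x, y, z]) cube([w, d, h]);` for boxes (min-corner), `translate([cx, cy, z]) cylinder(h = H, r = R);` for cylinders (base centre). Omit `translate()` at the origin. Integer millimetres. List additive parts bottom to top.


cube([260, 120, 40]);
translate([0, 0, 40]) cube([260, 40, 220]);
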